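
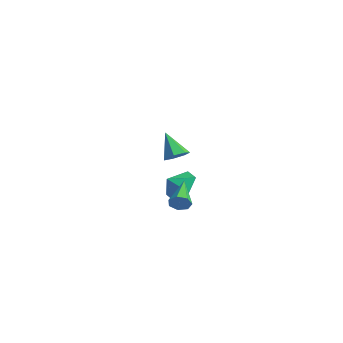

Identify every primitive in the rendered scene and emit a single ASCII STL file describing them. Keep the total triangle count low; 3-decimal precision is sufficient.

solid 
facet normal 0.155 0.754 -0.638
outer loop
vertex -2.503 0.71 -3.432
vertex -2.951 1.411 -2.712
vertex -1.87 1.212 -2.684
endloop
endfacet
facet normal 0.478 -0.861 0.174
outer loop
vertex -2.503 0.71 -3.432
vertex -1.87 1.212 -2.684
vertex -3.109 0.649 -2.068
endloop
endfacet
facet normal 0.155 0.755 -0.638
outer loop
vertex -1.87 1.212 -2.684
vertex -2.951 1.411 -2.712
vertex -2.319 1.912 -1.965
endloop
endfacet
facet normal 0.548 -0.402 0.734
outer loop
vertex -1.87 1.212 -2.684
vertex -2.319 1.912 -1.965
vertex -3.109 0.649 -2.068
endloop
endfacet
facet normal 0.156 0.755 -0.638
outer loop
vertex -2.319 1.912 -1.965
vertex -2.951 1.411 -2.712
vertex -3.4 2.112 -1.992
endloop
endfacet
facet normal -0.036 -0.059 0.998
outer loop
vertex -2.319 1.912 -1.965
vertex -3.4 2.112 -1.992
vertex -3.109 0.649 -2.068
endloop
endfacet
facet normal 0.155 0.754 -0.638
outer loop
vertex -3.4 2.112 -1.992
vertex -2.951 1.411 -2.712
vertex -4.033 1.61 -2.74
endloop
endfacet
facet normal -0.691 -0.174 0.702
outer loop
vertex -3.4 2.112 -1.992
vertex -4.033 1.61 -2.74
vertex -3.109 0.649 -2.068
endloop
endfacet
facet normal 0.155 0.755 -0.638
outer loop
vertex -4.033 1.61 -2.74
vertex -2.951 1.411 -2.712
vertex -3.584 0.91 -3.459
endloop
endfacet
facet normal -0.761 -0.633 0.141
outer loop
vertex -4.033 1.61 -2.74
vertex -3.584 0.91 -3.459
vertex -3.109 0.649 -2.068
endloop
endfacet
facet normal 0.156 0.754 -0.638
outer loop
vertex -3.584 0.91 -3.459
vertex -2.951 1.411 -2.712
vertex -2.503 0.71 -3.432
endloop
endfacet
facet normal -0.178 -0.976 -0.123
outer loop
vertex -3.584 0.91 -3.459
vertex -2.503 0.71 -3.432
vertex -3.109 0.649 -2.068
endloop
endfacet
facet normal 0.730 -0.587 -0.349
outer loop
vertex 2.246 -1.5 -0.727
vertex 1.883 -1.692 -1.164
vertex 2.258 -1.224 -1.167
endloop
endfacet
facet normal 0.466 0.744 0.479
outer loop
vertex 2.246 -1.5 -0.727
vertex 2.258 -1.224 -1.167
vertex 0.437 -0.528 -0.476
endloop
endfacet
facet normal 0.731 -0.588 -0.348
outer loop
vertex 2.258 -1.224 -1.167
vertex 1.883 -1.692 -1.164
vertex 1.988 -1.3 -1.606
endloop
endfacet
facet normal 0.237 0.922 -0.305
outer loop
vertex 2.258 -1.224 -1.167
vertex 1.988 -1.3 -1.606
vertex 0.437 -0.528 -0.476
endloop
endfacet
facet normal 0.730 -0.588 -0.348
outer loop
vertex 1.988 -1.3 -1.606
vertex 1.883 -1.692 -1.164
vertex 1.639 -1.671 -1.712
endloop
endfacet
facet normal -0.316 0.523 -0.791
outer loop
vertex 1.988 -1.3 -1.606
vertex 1.639 -1.671 -1.712
vertex 0.437 -0.528 -0.476
endloop
endfacet
facet normal 0.731 -0.587 -0.348
outer loop
vertex 1.639 -1.671 -1.712
vertex 1.883 -1.692 -1.164
vertex 1.474 -2.058 -1.406
endloop
endfacet
facet normal -0.776 -0.153 -0.612
outer loop
vertex 1.639 -1.671 -1.712
vertex 1.474 -2.058 -1.406
vertex 0.437 -0.528 -0.476
endloop
endfacet
facet normal 0.731 -0.588 -0.346
outer loop
vertex 1.474 -2.058 -1.406
vertex 1.883 -1.692 -1.164
vertex 1.616 -2.169 -0.918
endloop
endfacet
facet normal -0.796 -0.598 0.096
outer loop
vertex 1.474 -2.058 -1.406
vertex 1.616 -2.169 -0.918
vertex 0.437 -0.528 -0.476
endloop
endfacet
facet normal 0.730 -0.588 -0.348
outer loop
vertex 1.616 -2.169 -0.918
vertex 1.883 -1.692 -1.164
vertex 1.96 -1.921 -0.615
endloop
endfacet
facet normal -0.362 -0.476 0.801
outer loop
vertex 1.616 -2.169 -0.918
vertex 1.96 -1.921 -0.615
vertex 0.437 -0.528 -0.476
endloop
endfacet
facet normal 0.730 -0.588 -0.348
outer loop
vertex 1.96 -1.921 -0.615
vertex 1.883 -1.692 -1.164
vertex 2.246 -1.5 -0.727
endloop
endfacet
facet normal 0.201 0.122 0.972
outer loop
vertex 1.96 -1.921 -0.615
vertex 2.246 -1.5 -0.727
vertex 0.437 -0.528 -0.476
endloop
endfacet
facet normal 0.600 0.029 -0.800
outer loop
vertex 4.204 -2.859 3.436
vertex 3.686 -3.018 3.042
vertex 3.901 -2.41 3.225
endloop
endfacet
facet normal 0.343 0.579 0.740
outer loop
vertex 4.204 -2.859 3.436
vertex 3.901 -2.41 3.225
vertex 2.774 -3.062 4.258
endloop
endfacet
facet normal 0.599 0.029 -0.801
outer loop
vertex 3.901 -2.41 3.225
vertex 3.686 -3.018 3.042
vertex 3.436 -2.419 2.877
endloop
endfacet
facet normal -0.249 0.918 0.308
outer loop
vertex 3.901 -2.41 3.225
vertex 3.436 -2.419 2.877
vertex 2.774 -3.062 4.258
endloop
endfacet
facet normal 0.600 0.030 -0.800
outer loop
vertex 3.436 -2.419 2.877
vertex 3.686 -3.018 3.042
vertex 3.159 -2.878 2.652
endloop
endfacet
facet normal -0.819 0.559 -0.132
outer loop
vertex 3.436 -2.419 2.877
vertex 3.159 -2.878 2.652
vertex 2.774 -3.062 4.258
endloop
endfacet
facet normal 0.599 0.028 -0.800
outer loop
vertex 3.159 -2.878 2.652
vertex 3.686 -3.018 3.042
vertex 3.279 -3.443 2.722
endloop
endfacet
facet normal -0.940 -0.231 -0.252
outer loop
vertex 3.159 -2.878 2.652
vertex 3.279 -3.443 2.722
vertex 2.774 -3.062 4.258
endloop
endfacet
facet normal 0.599 0.029 -0.800
outer loop
vertex 3.279 -3.443 2.722
vertex 3.686 -3.018 3.042
vertex 3.705 -3.687 3.032
endloop
endfacet
facet normal -0.519 -0.854 0.041
outer loop
vertex 3.279 -3.443 2.722
vertex 3.705 -3.687 3.032
vertex 2.774 -3.062 4.258
endloop
endfacet
facet normal 0.599 0.029 -0.800
outer loop
vertex 3.705 -3.687 3.032
vertex 3.686 -3.018 3.042
vertex 4.117 -3.428 3.35
endloop
endfacet
facet normal 0.125 -0.842 0.524
outer loop
vertex 3.705 -3.687 3.032
vertex 4.117 -3.428 3.35
vertex 2.774 -3.062 4.258
endloop
endfacet
facet normal 0.599 0.029 -0.800
outer loop
vertex 4.117 -3.428 3.35
vertex 3.686 -3.018 3.042
vertex 4.204 -2.859 3.436
endloop
endfacet
facet normal 0.509 -0.204 0.836
outer loop
vertex 4.117 -3.428 3.35
vertex 4.204 -2.859 3.436
vertex 2.774 -3.062 4.258
endloop
endfacet

endsolid


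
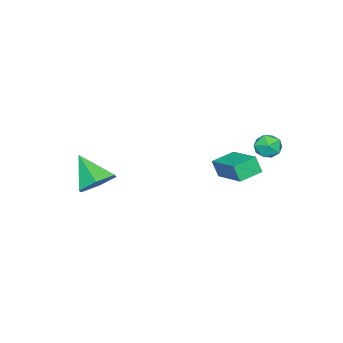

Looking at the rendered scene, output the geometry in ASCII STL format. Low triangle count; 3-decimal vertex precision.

solid 
facet normal -0.891 0.418 0.179
outer loop
vertex -3.888 1.589 -0.204
vertex -3.106 3.011 0.365
vertex -3.896 1.901 -0.973
endloop
endfacet
facet normal -0.455 -0.827 -0.331
outer loop
vertex -2.934 1.449 -1.165
vertex -3.888 1.589 -0.204
vertex -3.896 1.901 -0.973
endloop
endfacet
facet normal -0.891 0.418 0.179
outer loop
vertex -3.896 1.901 -0.973
vertex -3.106 3.011 0.365
vertex -3.114 3.323 -0.404
endloop
endfacet
facet normal -0.009 0.376 -0.927
outer loop
vertex -3.114 3.323 -0.404
vertex -2.934 1.449 -1.165
vertex -3.896 1.901 -0.973
endloop
endfacet
facet normal 0.009 -0.376 0.927
outer loop
vertex -3.888 1.589 -0.204
vertex -2.144 2.559 0.173
vertex -3.106 3.011 0.365
endloop
endfacet
facet normal -0.455 -0.827 -0.331
outer loop
vertex -2.926 1.137 -0.396
vertex -3.888 1.589 -0.204
vertex -2.934 1.449 -1.165
endloop
endfacet
facet normal 0.009 -0.376 0.927
outer loop
vertex -2.926 1.137 -0.396
vertex -2.144 2.559 0.173
vertex -3.888 1.589 -0.204
endloop
endfacet
facet normal 0.455 0.827 0.331
outer loop
vertex -3.106 3.011 0.365
vertex -2.144 2.559 0.173
vertex -3.114 3.323 -0.404
endloop
endfacet
facet normal -0.009 0.376 -0.927
outer loop
vertex -2.152 2.871 -0.596
vertex -2.934 1.449 -1.165
vertex -3.114 3.323 -0.404
endloop
endfacet
facet normal 0.455 0.827 0.331
outer loop
vertex -3.114 3.323 -0.404
vertex -2.144 2.559 0.173
vertex -2.152 2.871 -0.596
endloop
endfacet
facet normal 0.891 -0.418 -0.179
outer loop
vertex -2.152 2.871 -0.596
vertex -2.926 1.137 -0.396
vertex -2.934 1.449 -1.165
endloop
endfacet
facet normal 0.891 -0.418 -0.179
outer loop
vertex -2.144 2.559 0.173
vertex -2.926 1.137 -0.396
vertex -2.152 2.871 -0.596
endloop
endfacet
facet normal -0.326 0.942 0.079
outer loop
vertex -3.406 3.906 0.695
vertex -4.032 3.692 0.663
vertex -3.731 3.747 1.251
endloop
endfacet
facet normal 0.297 0.858 0.419
outer loop
vertex -3.406 3.906 0.695
vertex -3.731 3.747 1.251
vertex -3.098 3.566 1.173
endloop
endfacet
facet normal 0.777 0.627 -0.055
outer loop
vertex -3.406 3.906 0.695
vertex -3.098 3.566 1.173
vertex -3.009 3.4 0.538
endloop
endfacet
facet normal 0.452 0.568 -0.688
outer loop
vertex -3.406 3.906 0.695
vertex -3.009 3.4 0.538
vertex -3.586 3.478 0.223
endloop
endfacet
facet normal -0.230 0.763 -0.604
outer loop
vertex -3.406 3.906 0.695
vertex -3.586 3.478 0.223
vertex -4.032 3.692 0.663
endloop
endfacet
facet normal 0.212 0.350 0.912
outer loop
vertex -3.098 3.566 1.173
vertex -3.731 3.747 1.251
vertex -3.534 3.142 1.437
endloop
endfacet
facet normal -0.796 0.485 0.362
outer loop
vertex -3.731 3.747 1.251
vertex -4.032 3.692 0.663
vertex -4.111 3.22 1.122
endloop
endfacet
facet normal -0.640 0.195 -0.743
outer loop
vertex -4.032 3.692 0.663
vertex -3.586 3.478 0.223
vertex -4.022 3.054 0.487
endloop
endfacet
facet normal 0.463 -0.119 -0.878
outer loop
vertex -3.586 3.478 0.223
vertex -3.009 3.4 0.538
vertex -3.389 2.873 0.409
endloop
endfacet
facet normal 0.989 -0.025 0.145
outer loop
vertex -3.009 3.4 0.538
vertex -3.098 3.566 1.173
vertex -3.088 2.928 0.997
endloop
endfacet
facet normal -0.452 -0.568 0.688
outer loop
vertex -3.714 2.714 0.965
vertex -3.534 3.142 1.437
vertex -4.111 3.22 1.122
endloop
endfacet
facet normal -0.777 -0.627 0.055
outer loop
vertex -3.714 2.714 0.965
vertex -4.111 3.22 1.122
vertex -4.022 3.054 0.487
endloop
endfacet
facet normal -0.297 -0.858 -0.419
outer loop
vertex -3.714 2.714 0.965
vertex -4.022 3.054 0.487
vertex -3.389 2.873 0.409
endloop
endfacet
facet normal 0.326 -0.942 -0.079
outer loop
vertex -3.714 2.714 0.965
vertex -3.389 2.873 0.409
vertex -3.088 2.928 0.997
endloop
endfacet
facet normal 0.230 -0.763 0.604
outer loop
vertex -3.714 2.714 0.965
vertex -3.088 2.928 0.997
vertex -3.534 3.142 1.437
endloop
endfacet
facet normal -0.463 0.119 0.878
outer loop
vertex -4.111 3.22 1.122
vertex -3.534 3.142 1.437
vertex -3.731 3.747 1.251
endloop
endfacet
facet normal -0.989 0.025 -0.145
outer loop
vertex -4.022 3.054 0.487
vertex -4.111 3.22 1.122
vertex -4.032 3.692 0.663
endloop
endfacet
facet normal -0.212 -0.350 -0.912
outer loop
vertex -3.389 2.873 0.409
vertex -4.022 3.054 0.487
vertex -3.586 3.478 0.223
endloop
endfacet
facet normal 0.796 -0.485 -0.362
outer loop
vertex -3.088 2.928 0.997
vertex -3.389 2.873 0.409
vertex -3.009 3.4 0.538
endloop
endfacet
facet normal 0.640 -0.195 0.743
outer loop
vertex -3.534 3.142 1.437
vertex -3.088 2.928 0.997
vertex -3.098 3.566 1.173
endloop
endfacet
facet normal 0.222 0.695 -0.684
outer loop
vertex 1.887 -1.201 0.243
vertex 1.256 -1.538 -0.304
vertex 1.043 -0.891 0.284
endloop
endfacet
facet normal 0.142 0.261 0.955
outer loop
vertex 1.887 -1.201 0.243
vertex 1.043 -0.891 0.284
vertex 0.904 -2.642 0.784
endloop
endfacet
facet normal 0.222 0.695 -0.684
outer loop
vertex 1.043 -0.891 0.284
vertex 1.256 -1.538 -0.304
vertex 0.412 -1.228 -0.263
endloop
endfacet
facet normal -0.707 0.246 0.664
outer loop
vertex 1.043 -0.891 0.284
vertex 0.412 -1.228 -0.263
vertex 0.904 -2.642 0.784
endloop
endfacet
facet normal 0.222 0.695 -0.684
outer loop
vertex 0.412 -1.228 -0.263
vertex 1.256 -1.538 -0.304
vertex 0.626 -1.875 -0.851
endloop
endfacet
facet normal -0.947 -0.322 0.010
outer loop
vertex 0.412 -1.228 -0.263
vertex 0.626 -1.875 -0.851
vertex 0.904 -2.642 0.784
endloop
endfacet
facet normal 0.222 0.695 -0.684
outer loop
vertex 0.626 -1.875 -0.851
vertex 1.256 -1.538 -0.304
vertex 1.47 -2.185 -0.892
endloop
endfacet
facet normal -0.338 -0.873 -0.352
outer loop
vertex 0.626 -1.875 -0.851
vertex 1.47 -2.185 -0.892
vertex 0.904 -2.642 0.784
endloop
endfacet
facet normal 0.222 0.695 -0.684
outer loop
vertex 1.47 -2.185 -0.892
vertex 1.256 -1.538 -0.304
vertex 2.1 -1.848 -0.345
endloop
endfacet
facet normal 0.511 -0.857 -0.061
outer loop
vertex 1.47 -2.185 -0.892
vertex 2.1 -1.848 -0.345
vertex 0.904 -2.642 0.784
endloop
endfacet
facet normal 0.222 0.695 -0.684
outer loop
vertex 2.1 -1.848 -0.345
vertex 1.256 -1.538 -0.304
vertex 1.887 -1.201 0.243
endloop
endfacet
facet normal 0.752 -0.291 0.592
outer loop
vertex 2.1 -1.848 -0.345
vertex 1.887 -1.201 0.243
vertex 0.904 -2.642 0.784
endloop
endfacet

endsolid


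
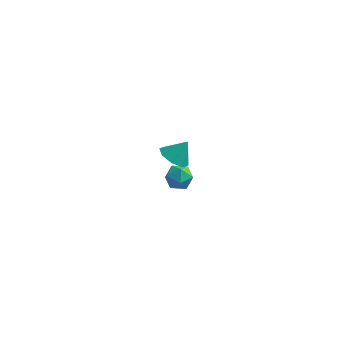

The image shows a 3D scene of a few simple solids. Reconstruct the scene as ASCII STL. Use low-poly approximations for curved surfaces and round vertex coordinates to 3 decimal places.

solid 
facet normal -0.819 0.574 -0.018
outer loop
vertex 2.212 4.612 -4.157
vertex 1.783 4.001 -4.135
vertex 1.998 4.328 -3.5
endloop
endfacet
facet normal -0.280 0.911 0.303
outer loop
vertex 2.212 4.612 -4.157
vertex 1.998 4.328 -3.5
vertex 2.698 4.573 -3.591
endloop
endfacet
facet normal 0.263 0.951 -0.161
outer loop
vertex 2.212 4.612 -4.157
vertex 2.698 4.573 -3.591
vertex 2.915 4.396 -4.283
endloop
endfacet
facet normal 0.058 0.638 -0.768
outer loop
vertex 2.212 4.612 -4.157
vertex 2.915 4.396 -4.283
vertex 2.35 4.043 -4.619
endloop
endfacet
facet normal -0.611 0.404 -0.681
outer loop
vertex 2.212 4.612 -4.157
vertex 2.35 4.043 -4.619
vertex 1.783 4.001 -4.135
endloop
endfacet
facet normal -0.068 0.512 0.856
outer loop
vertex 2.698 4.573 -3.591
vertex 1.998 4.328 -3.5
vertex 2.57 3.937 -3.221
endloop
endfacet
facet normal -0.941 -0.035 0.336
outer loop
vertex 1.998 4.328 -3.5
vertex 1.783 4.001 -4.135
vertex 2.005 3.584 -3.557
endloop
endfacet
facet normal -0.605 -0.306 -0.735
outer loop
vertex 1.783 4.001 -4.135
vertex 2.35 4.043 -4.619
vertex 2.222 3.407 -4.249
endloop
endfacet
facet normal 0.476 0.072 -0.876
outer loop
vertex 2.35 4.043 -4.619
vertex 2.915 4.396 -4.283
vertex 2.922 3.652 -4.34
endloop
endfacet
facet normal 0.809 0.578 0.106
outer loop
vertex 2.915 4.396 -4.283
vertex 2.698 4.573 -3.591
vertex 3.137 3.979 -3.705
endloop
endfacet
facet normal -0.058 -0.638 0.768
outer loop
vertex 2.708 3.368 -3.683
vertex 2.57 3.937 -3.221
vertex 2.005 3.584 -3.557
endloop
endfacet
facet normal -0.263 -0.951 0.161
outer loop
vertex 2.708 3.368 -3.683
vertex 2.005 3.584 -3.557
vertex 2.222 3.407 -4.249
endloop
endfacet
facet normal 0.280 -0.911 -0.303
outer loop
vertex 2.708 3.368 -3.683
vertex 2.222 3.407 -4.249
vertex 2.922 3.652 -4.34
endloop
endfacet
facet normal 0.819 -0.574 0.018
outer loop
vertex 2.708 3.368 -3.683
vertex 2.922 3.652 -4.34
vertex 3.137 3.979 -3.705
endloop
endfacet
facet normal 0.611 -0.404 0.681
outer loop
vertex 2.708 3.368 -3.683
vertex 3.137 3.979 -3.705
vertex 2.57 3.937 -3.221
endloop
endfacet
facet normal -0.476 -0.072 0.876
outer loop
vertex 2.005 3.584 -3.557
vertex 2.57 3.937 -3.221
vertex 1.998 4.328 -3.5
endloop
endfacet
facet normal -0.809 -0.578 -0.106
outer loop
vertex 2.222 3.407 -4.249
vertex 2.005 3.584 -3.557
vertex 1.783 4.001 -4.135
endloop
endfacet
facet normal 0.068 -0.512 -0.856
outer loop
vertex 2.922 3.652 -4.34
vertex 2.222 3.407 -4.249
vertex 2.35 4.043 -4.619
endloop
endfacet
facet normal 0.941 0.035 -0.336
outer loop
vertex 3.137 3.979 -3.705
vertex 2.922 3.652 -4.34
vertex 2.915 4.396 -4.283
endloop
endfacet
facet normal 0.605 0.306 0.735
outer loop
vertex 2.57 3.937 -3.221
vertex 3.137 3.979 -3.705
vertex 2.698 4.573 -3.591
endloop
endfacet
facet normal -0.466 -0.385 -0.796
outer loop
vertex 3.958 0.26 1.505
vertex 3.585 -0.213 1.952
vertex 3.461 0.479 1.69
endloop
endfacet
facet normal 0.407 0.914 0.011
outer loop
vertex 3.958 0.26 1.505
vertex 3.461 0.479 1.69
vertex 4.075 0.193 2.788
endloop
endfacet
facet normal -0.465 -0.385 -0.797
outer loop
vertex 3.461 0.479 1.69
vertex 3.585 -0.213 1.952
vertex 3.036 0.292 2.028
endloop
endfacet
facet normal -0.150 0.933 0.327
outer loop
vertex 3.461 0.479 1.69
vertex 3.036 0.292 2.028
vertex 4.075 0.193 2.788
endloop
endfacet
facet normal -0.466 -0.387 -0.796
outer loop
vertex 3.036 0.292 2.028
vertex 3.585 -0.213 1.952
vertex 2.934 -0.19 2.322
endloop
endfacet
facet normal -0.467 0.530 0.708
outer loop
vertex 3.036 0.292 2.028
vertex 2.934 -0.19 2.322
vertex 4.075 0.193 2.788
endloop
endfacet
facet normal -0.466 -0.386 -0.796
outer loop
vertex 2.934 -0.19 2.322
vertex 3.585 -0.213 1.952
vertex 3.213 -0.685 2.399
endloop
endfacet
facet normal -0.361 -0.058 0.931
outer loop
vertex 2.934 -0.19 2.322
vertex 3.213 -0.685 2.399
vertex 4.075 0.193 2.788
endloop
endfacet
facet normal -0.466 -0.386 -0.796
outer loop
vertex 3.213 -0.685 2.399
vertex 3.585 -0.213 1.952
vertex 3.71 -0.904 2.214
endloop
endfacet
facet normal 0.107 -0.489 0.866
outer loop
vertex 3.213 -0.685 2.399
vertex 3.71 -0.904 2.214
vertex 4.075 0.193 2.788
endloop
endfacet
facet normal -0.465 -0.386 -0.797
outer loop
vertex 3.71 -0.904 2.214
vertex 3.585 -0.213 1.952
vertex 4.135 -0.718 1.876
endloop
endfacet
facet normal 0.661 -0.509 0.552
outer loop
vertex 3.71 -0.904 2.214
vertex 4.135 -0.718 1.876
vertex 4.075 0.193 2.788
endloop
endfacet
facet normal -0.465 -0.387 -0.796
outer loop
vertex 4.135 -0.718 1.876
vertex 3.585 -0.213 1.952
vertex 4.237 -0.236 1.582
endloop
endfacet
facet normal 0.980 -0.104 0.169
outer loop
vertex 4.135 -0.718 1.876
vertex 4.237 -0.236 1.582
vertex 4.075 0.193 2.788
endloop
endfacet
facet normal -0.466 -0.386 -0.797
outer loop
vertex 4.237 -0.236 1.582
vertex 3.585 -0.213 1.952
vertex 3.958 0.26 1.505
endloop
endfacet
facet normal 0.874 0.483 -0.054
outer loop
vertex 4.237 -0.236 1.582
vertex 3.958 0.26 1.505
vertex 4.075 0.193 2.788
endloop
endfacet

endsolid


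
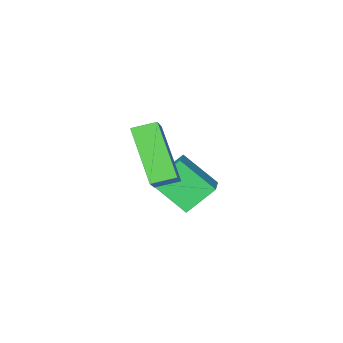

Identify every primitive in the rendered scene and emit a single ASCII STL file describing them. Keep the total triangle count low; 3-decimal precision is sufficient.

solid 
facet normal -0.721 0.223 0.656
outer loop
vertex -1.026 0.038 -0.84
vertex 0.258 1.556 0.054
vertex -1.6 1.109 -1.834
endloop
endfacet
facet normal -0.589 -0.696 -0.410
outer loop
vertex -0.678 0.824 -2.674
vertex -1.026 0.038 -0.84
vertex -1.6 1.109 -1.834
endloop
endfacet
facet normal -0.721 0.223 0.656
outer loop
vertex -1.6 1.109 -1.834
vertex 0.258 1.556 0.054
vertex -0.316 2.627 -0.94
endloop
endfacet
facet normal -0.366 0.682 -0.633
outer loop
vertex -0.316 2.627 -0.94
vertex -0.678 0.824 -2.674
vertex -1.6 1.109 -1.834
endloop
endfacet
facet normal 0.366 -0.682 0.633
outer loop
vertex -1.026 0.038 -0.84
vertex 1.18 1.271 -0.786
vertex 0.258 1.556 0.054
endloop
endfacet
facet normal -0.589 -0.696 -0.410
outer loop
vertex -0.104 -0.247 -1.68
vertex -1.026 0.038 -0.84
vertex -0.678 0.824 -2.674
endloop
endfacet
facet normal 0.366 -0.682 0.633
outer loop
vertex -0.104 -0.247 -1.68
vertex 1.18 1.271 -0.786
vertex -1.026 0.038 -0.84
endloop
endfacet
facet normal 0.589 0.696 0.410
outer loop
vertex 0.258 1.556 0.054
vertex 1.18 1.271 -0.786
vertex -0.316 2.627 -0.94
endloop
endfacet
facet normal -0.366 0.682 -0.633
outer loop
vertex 0.606 2.342 -1.78
vertex -0.678 0.824 -2.674
vertex -0.316 2.627 -0.94
endloop
endfacet
facet normal 0.589 0.696 0.410
outer loop
vertex -0.316 2.627 -0.94
vertex 1.18 1.271 -0.786
vertex 0.606 2.342 -1.78
endloop
endfacet
facet normal 0.721 -0.223 -0.656
outer loop
vertex 0.606 2.342 -1.78
vertex -0.104 -0.247 -1.68
vertex -0.678 0.824 -2.674
endloop
endfacet
facet normal 0.721 -0.223 -0.656
outer loop
vertex 1.18 1.271 -0.786
vertex -0.104 -0.247 -1.68
vertex 0.606 2.342 -1.78
endloop
endfacet
facet normal -0.822 0.500 0.273
outer loop
vertex 1.565 2.171 2.478
vertex 1.882 3.576 0.856
vertex 0.887 1.464 1.733
endloop
endfacet
facet normal -0.146 -0.648 0.748
outer loop
vertex 1.578 1.044 1.504
vertex 1.565 2.171 2.478
vertex 0.887 1.464 1.733
endloop
endfacet
facet normal -0.822 0.500 0.273
outer loop
vertex 0.887 1.464 1.733
vertex 1.882 3.576 0.856
vertex 1.205 2.87 0.111
endloop
endfacet
facet normal -0.550 -0.575 -0.606
outer loop
vertex 1.205 2.87 0.111
vertex 1.578 1.044 1.504
vertex 0.887 1.464 1.733
endloop
endfacet
facet normal 0.550 0.575 0.606
outer loop
vertex 1.565 2.171 2.478
vertex 2.573 3.156 0.627
vertex 1.882 3.576 0.856
endloop
endfacet
facet normal -0.147 -0.648 0.748
outer loop
vertex 2.255 1.75 2.249
vertex 1.565 2.171 2.478
vertex 1.578 1.044 1.504
endloop
endfacet
facet normal 0.551 0.574 0.606
outer loop
vertex 2.255 1.75 2.249
vertex 2.573 3.156 0.627
vertex 1.565 2.171 2.478
endloop
endfacet
facet normal 0.146 0.648 -0.747
outer loop
vertex 1.882 3.576 0.856
vertex 2.573 3.156 0.627
vertex 1.205 2.87 0.111
endloop
endfacet
facet normal -0.551 -0.574 -0.605
outer loop
vertex 1.895 2.449 -0.118
vertex 1.578 1.044 1.504
vertex 1.205 2.87 0.111
endloop
endfacet
facet normal 0.147 0.647 -0.748
outer loop
vertex 1.205 2.87 0.111
vertex 2.573 3.156 0.627
vertex 1.895 2.449 -0.118
endloop
endfacet
facet normal 0.822 -0.500 -0.273
outer loop
vertex 1.895 2.449 -0.118
vertex 2.255 1.75 2.249
vertex 1.578 1.044 1.504
endloop
endfacet
facet normal 0.822 -0.501 -0.273
outer loop
vertex 2.573 3.156 0.627
vertex 2.255 1.75 2.249
vertex 1.895 2.449 -0.118
endloop
endfacet

endsolid


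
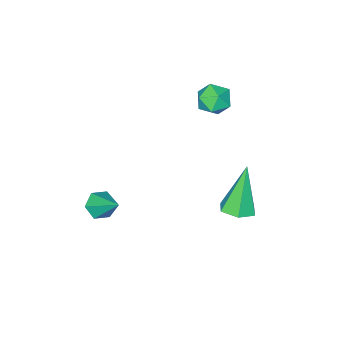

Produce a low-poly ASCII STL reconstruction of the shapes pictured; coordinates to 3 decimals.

solid 
facet normal 0.406 -0.031 0.913
outer loop
vertex -3.066 -2.739 2.616
vertex -3.275 -3.364 2.688
vertex -2.679 -3.242 2.427
endloop
endfacet
facet normal 0.771 0.411 0.486
outer loop
vertex -3.066 -2.739 2.616
vertex -2.679 -3.242 2.427
vertex -2.728 -2.701 2.048
endloop
endfacet
facet normal 0.321 0.913 0.252
outer loop
vertex -3.066 -2.739 2.616
vertex -2.728 -2.701 2.048
vertex -3.354 -2.488 2.075
endloop
endfacet
facet normal -0.322 0.782 0.534
outer loop
vertex -3.066 -2.739 2.616
vertex -3.354 -2.488 2.075
vertex -3.693 -2.898 2.471
endloop
endfacet
facet normal -0.268 0.198 0.943
outer loop
vertex -3.066 -2.739 2.616
vertex -3.693 -2.898 2.471
vertex -3.275 -3.364 2.688
endloop
endfacet
facet normal 0.996 0.037 -0.076
outer loop
vertex -2.728 -2.701 2.048
vertex -2.679 -3.242 2.427
vertex -2.727 -3.302 1.769
endloop
endfacet
facet normal 0.407 -0.677 0.613
outer loop
vertex -2.679 -3.242 2.427
vertex -3.275 -3.364 2.688
vertex -3.066 -3.712 2.165
endloop
endfacet
facet normal -0.685 -0.308 0.660
outer loop
vertex -3.275 -3.364 2.688
vertex -3.693 -2.898 2.471
vertex -3.692 -3.499 2.192
endloop
endfacet
facet normal -0.772 0.636 -0.002
outer loop
vertex -3.693 -2.898 2.471
vertex -3.354 -2.488 2.075
vertex -3.741 -2.958 1.813
endloop
endfacet
facet normal 0.269 0.848 -0.457
outer loop
vertex -3.354 -2.488 2.075
vertex -2.728 -2.701 2.048
vertex -3.145 -2.836 1.552
endloop
endfacet
facet normal 0.322 -0.782 -0.534
outer loop
vertex -3.354 -3.461 1.624
vertex -2.727 -3.302 1.769
vertex -3.066 -3.712 2.165
endloop
endfacet
facet normal -0.321 -0.913 -0.252
outer loop
vertex -3.354 -3.461 1.624
vertex -3.066 -3.712 2.165
vertex -3.692 -3.499 2.192
endloop
endfacet
facet normal -0.771 -0.411 -0.486
outer loop
vertex -3.354 -3.461 1.624
vertex -3.692 -3.499 2.192
vertex -3.741 -2.958 1.813
endloop
endfacet
facet normal -0.406 0.031 -0.913
outer loop
vertex -3.354 -3.461 1.624
vertex -3.741 -2.958 1.813
vertex -3.145 -2.836 1.552
endloop
endfacet
facet normal 0.268 -0.198 -0.943
outer loop
vertex -3.354 -3.461 1.624
vertex -3.145 -2.836 1.552
vertex -2.727 -3.302 1.769
endloop
endfacet
facet normal 0.772 -0.636 0.002
outer loop
vertex -3.066 -3.712 2.165
vertex -2.727 -3.302 1.769
vertex -2.679 -3.242 2.427
endloop
endfacet
facet normal -0.269 -0.848 0.457
outer loop
vertex -3.692 -3.499 2.192
vertex -3.066 -3.712 2.165
vertex -3.275 -3.364 2.688
endloop
endfacet
facet normal -0.996 -0.037 0.076
outer loop
vertex -3.741 -2.958 1.813
vertex -3.692 -3.499 2.192
vertex -3.693 -2.898 2.471
endloop
endfacet
facet normal -0.407 0.677 -0.613
outer loop
vertex -3.145 -2.836 1.552
vertex -3.741 -2.958 1.813
vertex -3.354 -2.488 2.075
endloop
endfacet
facet normal 0.685 0.308 -0.660
outer loop
vertex -2.727 -3.302 1.769
vertex -3.145 -2.836 1.552
vertex -2.728 -2.701 2.048
endloop
endfacet
facet normal 0.339 0.138 -0.931
outer loop
vertex -2.265 -1.697 -2.277
vertex -2.863 -1.531 -2.47
vertex -2.453 -1.075 -2.253
endloop
endfacet
facet normal 0.760 0.206 0.617
outer loop
vertex -2.265 -1.697 -2.277
vertex -2.453 -1.075 -2.253
vertex -3.497 -1.789 -0.73
endloop
endfacet
facet normal 0.339 0.138 -0.931
outer loop
vertex -2.453 -1.075 -2.253
vertex -2.863 -1.531 -2.47
vertex -3.051 -0.909 -2.446
endloop
endfacet
facet normal 0.091 0.876 0.473
outer loop
vertex -2.453 -1.075 -2.253
vertex -3.051 -0.909 -2.446
vertex -3.497 -1.789 -0.73
endloop
endfacet
facet normal 0.339 0.138 -0.931
outer loop
vertex -3.051 -0.909 -2.446
vertex -2.863 -1.531 -2.47
vertex -3.461 -1.365 -2.663
endloop
endfacet
facet normal -0.766 0.630 0.124
outer loop
vertex -3.051 -0.909 -2.446
vertex -3.461 -1.365 -2.663
vertex -3.497 -1.789 -0.73
endloop
endfacet
facet normal 0.339 0.139 -0.930
outer loop
vertex -3.461 -1.365 -2.663
vertex -2.863 -1.531 -2.47
vertex -3.272 -1.986 -2.687
endloop
endfacet
facet normal -0.954 -0.287 -0.081
outer loop
vertex -3.461 -1.365 -2.663
vertex -3.272 -1.986 -2.687
vertex -3.497 -1.789 -0.73
endloop
endfacet
facet normal 0.339 0.139 -0.930
outer loop
vertex -3.272 -1.986 -2.687
vertex -2.863 -1.531 -2.47
vertex -2.675 -2.152 -2.494
endloop
endfacet
facet normal -0.286 -0.956 0.063
outer loop
vertex -3.272 -1.986 -2.687
vertex -2.675 -2.152 -2.494
vertex -3.497 -1.789 -0.73
endloop
endfacet
facet normal 0.339 0.139 -0.931
outer loop
vertex -2.675 -2.152 -2.494
vertex -2.863 -1.531 -2.47
vertex -2.265 -1.697 -2.277
endloop
endfacet
facet normal 0.570 -0.711 0.412
outer loop
vertex -2.675 -2.152 -2.494
vertex -2.265 -1.697 -2.277
vertex -3.497 -1.789 -0.73
endloop
endfacet
facet normal -0.068 -0.750 -0.658
outer loop
vertex 1.156 -4.483 -1.774
vertex 0.643 -4.311 -1.917
vertex 1.09 -4.113 -2.189
endloop
endfacet
facet normal 0.958 0.273 0.091
outer loop
vertex 1.156 -4.483 -1.774
vertex 1.09 -4.113 -2.189
vertex 0.737 -3.269 -1.003
endloop
endfacet
facet normal -0.067 -0.751 -0.657
outer loop
vertex 1.09 -4.113 -2.189
vertex 0.643 -4.311 -1.917
vertex 0.577 -3.942 -2.332
endloop
endfacet
facet normal 0.393 0.800 -0.453
outer loop
vertex 1.09 -4.113 -2.189
vertex 0.577 -3.942 -2.332
vertex 0.737 -3.269 -1.003
endloop
endfacet
facet normal -0.067 -0.751 -0.657
outer loop
vertex 0.577 -3.942 -2.332
vertex 0.643 -4.311 -1.917
vertex 0.129 -4.14 -2.06
endloop
endfacet
facet normal -0.541 0.775 -0.327
outer loop
vertex 0.577 -3.942 -2.332
vertex 0.129 -4.14 -2.06
vertex 0.737 -3.269 -1.003
endloop
endfacet
facet normal -0.066 -0.750 -0.658
outer loop
vertex 0.129 -4.14 -2.06
vertex 0.643 -4.311 -1.917
vertex 0.195 -4.51 -1.645
endloop
endfacet
facet normal -0.913 0.221 0.343
outer loop
vertex 0.129 -4.14 -2.06
vertex 0.195 -4.51 -1.645
vertex 0.737 -3.269 -1.003
endloop
endfacet
facet normal -0.066 -0.750 -0.658
outer loop
vertex 0.195 -4.51 -1.645
vertex 0.643 -4.311 -1.917
vertex 0.709 -4.681 -1.502
endloop
endfacet
facet normal -0.348 -0.306 0.886
outer loop
vertex 0.195 -4.51 -1.645
vertex 0.709 -4.681 -1.502
vertex 0.737 -3.269 -1.003
endloop
endfacet
facet normal -0.068 -0.750 -0.658
outer loop
vertex 0.709 -4.681 -1.502
vertex 0.643 -4.311 -1.917
vertex 1.156 -4.483 -1.774
endloop
endfacet
facet normal 0.587 -0.280 0.760
outer loop
vertex 0.709 -4.681 -1.502
vertex 1.156 -4.483 -1.774
vertex 0.737 -3.269 -1.003
endloop
endfacet

endsolid


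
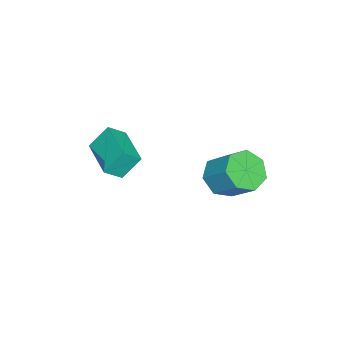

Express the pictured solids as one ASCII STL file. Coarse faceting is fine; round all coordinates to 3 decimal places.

solid 
facet normal -0.387 0.490 0.782
outer loop
vertex -2.284 -2.337 4.58
vertex -1.023 -1.158 4.465
vertex -2.781 -1.858 4.034
endloop
endfacet
facet normal -0.729 -0.681 0.067
outer loop
vertex -2.337 -2.422 3.135
vertex -2.284 -2.337 4.58
vertex -2.781 -1.858 4.034
endloop
endfacet
facet normal -0.387 0.490 0.781
outer loop
vertex -2.781 -1.858 4.034
vertex -1.023 -1.158 4.465
vertex -1.52 -0.68 3.919
endloop
endfacet
facet normal -0.565 0.544 -0.620
outer loop
vertex -1.52 -0.68 3.919
vertex -2.337 -2.422 3.135
vertex -2.781 -1.858 4.034
endloop
endfacet
facet normal 0.565 -0.544 0.620
outer loop
vertex -2.284 -2.337 4.58
vertex -0.579 -1.722 3.566
vertex -1.023 -1.158 4.465
endloop
endfacet
facet normal -0.729 -0.681 0.067
outer loop
vertex -1.84 -2.9 3.681
vertex -2.284 -2.337 4.58
vertex -2.337 -2.422 3.135
endloop
endfacet
facet normal 0.565 -0.544 0.620
outer loop
vertex -1.84 -2.9 3.681
vertex -0.579 -1.722 3.566
vertex -2.284 -2.337 4.58
endloop
endfacet
facet normal 0.729 0.681 -0.067
outer loop
vertex -1.023 -1.158 4.465
vertex -0.579 -1.722 3.566
vertex -1.52 -0.68 3.919
endloop
endfacet
facet normal -0.565 0.544 -0.620
outer loop
vertex -1.076 -1.243 3.02
vertex -2.337 -2.422 3.135
vertex -1.52 -0.68 3.919
endloop
endfacet
facet normal 0.729 0.681 -0.066
outer loop
vertex -1.52 -0.68 3.919
vertex -0.579 -1.722 3.566
vertex -1.076 -1.243 3.02
endloop
endfacet
facet normal 0.387 -0.490 -0.781
outer loop
vertex -1.076 -1.243 3.02
vertex -1.84 -2.9 3.681
vertex -2.337 -2.422 3.135
endloop
endfacet
facet normal 0.386 -0.490 -0.781
outer loop
vertex -0.579 -1.722 3.566
vertex -1.84 -2.9 3.681
vertex -1.076 -1.243 3.02
endloop
endfacet
facet normal -0.260 -0.688 -0.678
outer loop
vertex -3.169 1.438 1.332
vertex -4.037 1.467 1.635
vertex -3.643 1.971 0.973
endloop
endfacet
facet normal 0.762 0.286 -0.581
outer loop
vertex -3.169 1.438 1.332
vertex -3.643 1.971 0.973
vertex -2.774 2.483 2.363
endloop
endfacet
facet normal 0.762 0.286 -0.581
outer loop
vertex -2.774 2.483 2.363
vertex -3.643 1.971 0.973
vertex -3.248 3.016 2.004
endloop
endfacet
facet normal 0.259 0.688 0.678
outer loop
vertex -2.774 2.483 2.363
vertex -3.248 3.016 2.004
vertex -3.643 2.513 2.665
endloop
endfacet
facet normal -0.259 -0.688 -0.678
outer loop
vertex -3.643 1.971 0.973
vertex -4.037 1.467 1.635
vertex -4.414 2.124 1.112
endloop
endfacet
facet normal 0.010 0.700 -0.714
outer loop
vertex -3.643 1.971 0.973
vertex -4.414 2.124 1.112
vertex -3.248 3.016 2.004
endloop
endfacet
facet normal 0.011 0.700 -0.714
outer loop
vertex -3.248 3.016 2.004
vertex -4.414 2.124 1.112
vertex -4.019 3.17 2.143
endloop
endfacet
facet normal 0.260 0.687 0.678
outer loop
vertex -3.248 3.016 2.004
vertex -4.019 3.17 2.143
vertex -3.643 2.513 2.665
endloop
endfacet
facet normal -0.260 -0.688 -0.677
outer loop
vertex -4.414 2.124 1.112
vertex -4.037 1.467 1.635
vertex -4.901 1.783 1.645
endloop
endfacet
facet normal -0.749 0.587 -0.309
outer loop
vertex -4.414 2.124 1.112
vertex -4.901 1.783 1.645
vertex -4.019 3.17 2.143
endloop
endfacet
facet normal -0.748 0.587 -0.310
outer loop
vertex -4.019 3.17 2.143
vertex -4.901 1.783 1.645
vertex -4.507 2.829 2.675
endloop
endfacet
facet normal 0.259 0.687 0.678
outer loop
vertex -4.019 3.17 2.143
vertex -4.507 2.829 2.675
vertex -3.643 2.513 2.665
endloop
endfacet
facet normal -0.259 -0.688 -0.678
outer loop
vertex -4.901 1.783 1.645
vertex -4.037 1.467 1.635
vertex -4.738 1.204 2.17
endloop
endfacet
facet normal -0.944 0.032 0.328
outer loop
vertex -4.901 1.783 1.645
vertex -4.738 1.204 2.17
vertex -4.507 2.829 2.675
endloop
endfacet
facet normal -0.944 0.032 0.328
outer loop
vertex -4.507 2.829 2.675
vertex -4.738 1.204 2.17
vertex -4.344 2.25 3.2
endloop
endfacet
facet normal 0.259 0.688 0.678
outer loop
vertex -4.507 2.829 2.675
vertex -4.344 2.25 3.2
vertex -3.643 2.513 2.665
endloop
endfacet
facet normal -0.259 -0.688 -0.678
outer loop
vertex -4.738 1.204 2.17
vertex -4.037 1.467 1.635
vertex -4.047 0.823 2.292
endloop
endfacet
facet normal -0.429 -0.547 0.719
outer loop
vertex -4.738 1.204 2.17
vertex -4.047 0.823 2.292
vertex -4.344 2.25 3.2
endloop
endfacet
facet normal -0.429 -0.547 0.719
outer loop
vertex -4.344 2.25 3.2
vertex -4.047 0.823 2.292
vertex -3.653 1.869 3.322
endloop
endfacet
facet normal 0.259 0.688 0.678
outer loop
vertex -4.344 2.25 3.2
vertex -3.653 1.869 3.322
vertex -3.643 2.513 2.665
endloop
endfacet
facet normal -0.260 -0.688 -0.678
outer loop
vertex -4.047 0.823 2.292
vertex -4.037 1.467 1.635
vertex -3.349 0.927 1.919
endloop
endfacet
facet normal 0.410 -0.714 0.568
outer loop
vertex -4.047 0.823 2.292
vertex -3.349 0.927 1.919
vertex -3.653 1.869 3.322
endloop
endfacet
facet normal 0.409 -0.714 0.568
outer loop
vertex -3.653 1.869 3.322
vertex -3.349 0.927 1.919
vertex -2.954 1.973 2.95
endloop
endfacet
facet normal 0.259 0.688 0.678
outer loop
vertex -3.653 1.869 3.322
vertex -2.954 1.973 2.95
vertex -3.643 2.513 2.665
endloop
endfacet
facet normal -0.260 -0.688 -0.678
outer loop
vertex -3.349 0.927 1.919
vertex -4.037 1.467 1.635
vertex -3.169 1.438 1.332
endloop
endfacet
facet normal 0.939 -0.344 -0.011
outer loop
vertex -3.349 0.927 1.919
vertex -3.169 1.438 1.332
vertex -2.954 1.973 2.95
endloop
endfacet
facet normal 0.939 -0.344 -0.011
outer loop
vertex -2.954 1.973 2.95
vertex -3.169 1.438 1.332
vertex -2.774 2.483 2.363
endloop
endfacet
facet normal 0.259 0.688 0.678
outer loop
vertex -2.954 1.973 2.95
vertex -2.774 2.483 2.363
vertex -3.643 2.513 2.665
endloop
endfacet

endsolid


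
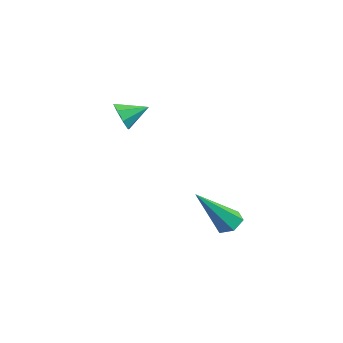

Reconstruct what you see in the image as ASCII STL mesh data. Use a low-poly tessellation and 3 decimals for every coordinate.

solid 
facet normal -0.128 0.645 -0.754
outer loop
vertex 0.061 1.004 -3.482
vertex -0.477 1.09 -3.317
vertex -0.06 1.417 -3.108
endloop
endfacet
facet normal 0.973 0.093 0.212
outer loop
vertex 0.061 1.004 -3.482
vertex -0.06 1.417 -3.108
vertex -0.203 -0.29 -1.703
endloop
endfacet
facet normal -0.128 0.645 -0.754
outer loop
vertex -0.06 1.417 -3.108
vertex -0.477 1.09 -3.317
vertex -0.599 1.503 -2.943
endloop
endfacet
facet normal 0.321 0.586 0.744
outer loop
vertex -0.06 1.417 -3.108
vertex -0.599 1.503 -2.943
vertex -0.203 -0.29 -1.703
endloop
endfacet
facet normal -0.131 0.644 -0.754
outer loop
vertex -0.599 1.503 -2.943
vertex -0.477 1.09 -3.317
vertex -1.016 1.175 -3.151
endloop
endfacet
facet normal -0.623 0.347 0.701
outer loop
vertex -0.599 1.503 -2.943
vertex -1.016 1.175 -3.151
vertex -0.203 -0.29 -1.703
endloop
endfacet
facet normal -0.131 0.644 -0.754
outer loop
vertex -1.016 1.175 -3.151
vertex -0.477 1.09 -3.317
vertex -0.895 0.762 -3.525
endloop
endfacet
facet normal -0.915 -0.383 0.127
outer loop
vertex -1.016 1.175 -3.151
vertex -0.895 0.762 -3.525
vertex -0.203 -0.29 -1.703
endloop
endfacet
facet normal -0.129 0.643 -0.754
outer loop
vertex -0.895 0.762 -3.525
vertex -0.477 1.09 -3.317
vertex -0.356 0.677 -3.69
endloop
endfacet
facet normal -0.262 -0.875 -0.406
outer loop
vertex -0.895 0.762 -3.525
vertex -0.356 0.677 -3.69
vertex -0.203 -0.29 -1.703
endloop
endfacet
facet normal -0.128 0.644 -0.754
outer loop
vertex -0.356 0.677 -3.69
vertex -0.477 1.09 -3.317
vertex 0.061 1.004 -3.482
endloop
endfacet
facet normal 0.680 -0.637 -0.362
outer loop
vertex -0.356 0.677 -3.69
vertex 0.061 1.004 -3.482
vertex -0.203 -0.29 -1.703
endloop
endfacet
facet normal -0.294 -0.867 -0.401
outer loop
vertex -2.094 -1.87 0.901
vertex -2.579 -1.898 1.317
vertex -2.499 -1.654 0.731
endloop
endfacet
facet normal 0.561 0.636 -0.529
outer loop
vertex -2.094 -1.87 0.901
vertex -2.499 -1.654 0.731
vertex -2.281 -1.022 1.723
endloop
endfacet
facet normal -0.295 -0.867 -0.401
outer loop
vertex -2.499 -1.654 0.731
vertex -2.579 -1.898 1.317
vertex -2.951 -1.581 0.905
endloop
endfacet
facet normal -0.065 0.848 -0.526
outer loop
vertex -2.499 -1.654 0.731
vertex -2.951 -1.581 0.905
vertex -2.281 -1.022 1.723
endloop
endfacet
facet normal -0.294 -0.867 -0.402
outer loop
vertex -2.951 -1.581 0.905
vertex -2.579 -1.898 1.317
vertex -3.185 -1.694 1.32
endloop
endfacet
facet normal -0.566 0.819 -0.096
outer loop
vertex -2.951 -1.581 0.905
vertex -3.185 -1.694 1.32
vertex -2.281 -1.022 1.723
endloop
endfacet
facet normal -0.294 -0.868 -0.400
outer loop
vertex -3.185 -1.694 1.32
vertex -2.579 -1.898 1.317
vertex -3.064 -1.926 1.734
endloop
endfacet
facet normal -0.648 0.568 0.508
outer loop
vertex -3.185 -1.694 1.32
vertex -3.064 -1.926 1.734
vertex -2.281 -1.022 1.723
endloop
endfacet
facet normal -0.294 -0.868 -0.400
outer loop
vertex -3.064 -1.926 1.734
vertex -2.579 -1.898 1.317
vertex -2.658 -2.142 1.904
endloop
endfacet
facet normal -0.264 0.240 0.934
outer loop
vertex -3.064 -1.926 1.734
vertex -2.658 -2.142 1.904
vertex -2.281 -1.022 1.723
endloop
endfacet
facet normal -0.294 -0.868 -0.400
outer loop
vertex -2.658 -2.142 1.904
vertex -2.579 -1.898 1.317
vertex -2.206 -2.215 1.73
endloop
endfacet
facet normal 0.363 0.028 0.931
outer loop
vertex -2.658 -2.142 1.904
vertex -2.206 -2.215 1.73
vertex -2.281 -1.022 1.723
endloop
endfacet
facet normal -0.294 -0.868 -0.401
outer loop
vertex -2.206 -2.215 1.73
vertex -2.579 -1.898 1.317
vertex -1.972 -2.102 1.314
endloop
endfacet
facet normal 0.863 0.057 0.501
outer loop
vertex -2.206 -2.215 1.73
vertex -1.972 -2.102 1.314
vertex -2.281 -1.022 1.723
endloop
endfacet
facet normal -0.294 -0.868 -0.401
outer loop
vertex -1.972 -2.102 1.314
vertex -2.579 -1.898 1.317
vertex -2.094 -1.87 0.901
endloop
endfacet
facet normal 0.945 0.310 -0.105
outer loop
vertex -1.972 -2.102 1.314
vertex -2.094 -1.87 0.901
vertex -2.281 -1.022 1.723
endloop
endfacet

endsolid


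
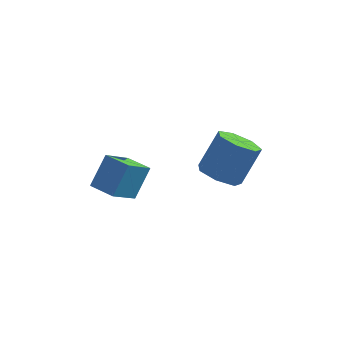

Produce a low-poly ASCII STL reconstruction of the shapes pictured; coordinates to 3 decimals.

solid 
facet normal -0.356 -0.456 -0.816
outer loop
vertex 1.441 3.598 -3.391
vertex 0.991 2.828 -2.764
vertex 0.557 3.77 -3.101
endloop
endfacet
facet normal 0.008 0.871 -0.491
outer loop
vertex 1.441 3.598 -3.391
vertex 0.557 3.77 -3.101
vertex 2.179 4.542 -1.703
endloop
endfacet
facet normal 0.008 0.872 -0.490
outer loop
vertex 2.179 4.542 -1.703
vertex 0.557 3.77 -3.101
vertex 1.295 4.713 -1.413
endloop
endfacet
facet normal 0.356 0.456 0.816
outer loop
vertex 2.179 4.542 -1.703
vertex 1.295 4.713 -1.413
vertex 1.729 3.772 -1.076
endloop
endfacet
facet normal -0.356 -0.456 -0.816
outer loop
vertex 0.557 3.77 -3.101
vertex 0.991 2.828 -2.764
vertex 0.0 3.232 -2.557
endloop
endfacet
facet normal -0.726 0.685 -0.065
outer loop
vertex 0.557 3.77 -3.101
vertex 0.0 3.232 -2.557
vertex 1.295 4.713 -1.413
endloop
endfacet
facet normal -0.725 0.685 -0.066
outer loop
vertex 1.295 4.713 -1.413
vertex 0.0 3.232 -2.557
vertex 0.738 4.176 -0.869
endloop
endfacet
facet normal 0.356 0.456 0.815
outer loop
vertex 1.295 4.713 -1.413
vertex 0.738 4.176 -0.869
vertex 1.729 3.772 -1.076
endloop
endfacet
facet normal -0.356 -0.456 -0.815
outer loop
vertex 0.0 3.232 -2.557
vertex 0.991 2.828 -2.764
vertex 0.189 2.391 -2.169
endloop
endfacet
facet normal -0.913 -0.017 0.408
outer loop
vertex 0.0 3.232 -2.557
vertex 0.189 2.391 -2.169
vertex 0.738 4.176 -0.869
endloop
endfacet
facet normal -0.913 -0.017 0.408
outer loop
vertex 0.738 4.176 -0.869
vertex 0.189 2.391 -2.169
vertex 0.927 3.335 -0.481
endloop
endfacet
facet normal 0.356 0.456 0.815
outer loop
vertex 0.738 4.176 -0.869
vertex 0.927 3.335 -0.481
vertex 1.729 3.772 -1.076
endloop
endfacet
facet normal -0.357 -0.456 -0.815
outer loop
vertex 0.189 2.391 -2.169
vertex 0.991 2.828 -2.764
vertex 0.982 1.878 -2.229
endloop
endfacet
facet normal -0.413 -0.706 0.575
outer loop
vertex 0.189 2.391 -2.169
vertex 0.982 1.878 -2.229
vertex 0.927 3.335 -0.481
endloop
endfacet
facet normal -0.413 -0.706 0.575
outer loop
vertex 0.927 3.335 -0.481
vertex 0.982 1.878 -2.229
vertex 1.72 2.822 -0.541
endloop
endfacet
facet normal 0.357 0.456 0.815
outer loop
vertex 0.927 3.335 -0.481
vertex 1.72 2.822 -0.541
vertex 1.729 3.772 -1.076
endloop
endfacet
facet normal -0.357 -0.456 -0.815
outer loop
vertex 0.982 1.878 -2.229
vertex 0.991 2.828 -2.764
vertex 1.781 2.081 -2.692
endloop
endfacet
facet normal 0.398 -0.864 0.309
outer loop
vertex 0.982 1.878 -2.229
vertex 1.781 2.081 -2.692
vertex 1.72 2.822 -0.541
endloop
endfacet
facet normal 0.398 -0.864 0.309
outer loop
vertex 1.72 2.822 -0.541
vertex 1.781 2.081 -2.692
vertex 2.52 3.025 -1.004
endloop
endfacet
facet normal 0.356 0.456 0.816
outer loop
vertex 1.72 2.822 -0.541
vertex 2.52 3.025 -1.004
vertex 1.729 3.772 -1.076
endloop
endfacet
facet normal -0.357 -0.456 -0.816
outer loop
vertex 1.781 2.081 -2.692
vertex 0.991 2.828 -2.764
vertex 1.986 2.846 -3.209
endloop
endfacet
facet normal 0.909 -0.372 -0.190
outer loop
vertex 1.781 2.081 -2.692
vertex 1.986 2.846 -3.209
vertex 2.52 3.025 -1.004
endloop
endfacet
facet normal 0.909 -0.371 -0.190
outer loop
vertex 2.52 3.025 -1.004
vertex 1.986 2.846 -3.209
vertex 2.724 3.79 -1.521
endloop
endfacet
facet normal 0.356 0.456 0.815
outer loop
vertex 2.52 3.025 -1.004
vertex 2.724 3.79 -1.521
vertex 1.729 3.772 -1.076
endloop
endfacet
facet normal -0.357 -0.456 -0.816
outer loop
vertex 1.986 2.846 -3.209
vertex 0.991 2.828 -2.764
vertex 1.441 3.598 -3.391
endloop
endfacet
facet normal 0.736 0.401 -0.546
outer loop
vertex 1.986 2.846 -3.209
vertex 1.441 3.598 -3.391
vertex 2.724 3.79 -1.521
endloop
endfacet
facet normal 0.736 0.401 -0.546
outer loop
vertex 2.724 3.79 -1.521
vertex 1.441 3.598 -3.391
vertex 2.179 4.542 -1.703
endloop
endfacet
facet normal 0.357 0.456 0.816
outer loop
vertex 2.724 3.79 -1.521
vertex 2.179 4.542 -1.703
vertex 1.729 3.772 -1.076
endloop
endfacet
facet normal -0.864 0.501 -0.049
outer loop
vertex -4.183 3.235 -2.522
vertex -3.432 4.415 -3.686
vertex -4.694 2.222 -3.88
endloop
endfacet
facet normal -0.413 -0.649 0.639
outer loop
vertex -3.528 1.545 -3.814
vertex -4.183 3.235 -2.522
vertex -4.694 2.222 -3.88
endloop
endfacet
facet normal -0.864 0.501 -0.049
outer loop
vertex -4.694 2.222 -3.88
vertex -3.432 4.415 -3.686
vertex -3.943 3.402 -5.044
endloop
endfacet
facet normal -0.289 -0.573 -0.767
outer loop
vertex -3.943 3.402 -5.044
vertex -3.528 1.545 -3.814
vertex -4.694 2.222 -3.88
endloop
endfacet
facet normal 0.289 0.573 0.767
outer loop
vertex -4.183 3.235 -2.522
vertex -2.266 3.738 -3.62
vertex -3.432 4.415 -3.686
endloop
endfacet
facet normal -0.413 -0.649 0.639
outer loop
vertex -3.017 2.558 -2.456
vertex -4.183 3.235 -2.522
vertex -3.528 1.545 -3.814
endloop
endfacet
facet normal 0.289 0.573 0.767
outer loop
vertex -3.017 2.558 -2.456
vertex -2.266 3.738 -3.62
vertex -4.183 3.235 -2.522
endloop
endfacet
facet normal 0.413 0.649 -0.639
outer loop
vertex -3.432 4.415 -3.686
vertex -2.266 3.738 -3.62
vertex -3.943 3.402 -5.044
endloop
endfacet
facet normal -0.289 -0.573 -0.767
outer loop
vertex -2.777 2.725 -4.978
vertex -3.528 1.545 -3.814
vertex -3.943 3.402 -5.044
endloop
endfacet
facet normal 0.413 0.649 -0.639
outer loop
vertex -3.943 3.402 -5.044
vertex -2.266 3.738 -3.62
vertex -2.777 2.725 -4.978
endloop
endfacet
facet normal 0.864 -0.501 0.049
outer loop
vertex -2.777 2.725 -4.978
vertex -3.017 2.558 -2.456
vertex -3.528 1.545 -3.814
endloop
endfacet
facet normal 0.864 -0.501 0.049
outer loop
vertex -2.266 3.738 -3.62
vertex -3.017 2.558 -2.456
vertex -2.777 2.725 -4.978
endloop
endfacet

endsolid


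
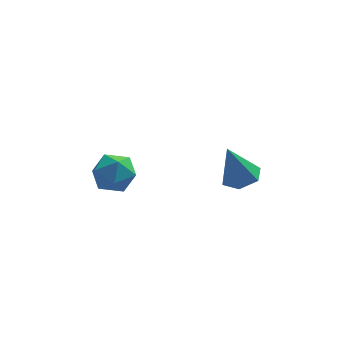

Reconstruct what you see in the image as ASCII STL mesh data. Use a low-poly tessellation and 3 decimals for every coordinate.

solid 
facet normal 0.317 0.042 -0.948
outer loop
vertex 3.937 0.979 2.2
vertex 3.349 1.538 2.028
vertex 4.096 1.789 2.289
endloop
endfacet
facet normal 0.747 -0.216 0.629
outer loop
vertex 3.937 0.979 2.2
vertex 4.096 1.789 2.289
vertex 2.771 1.462 3.752
endloop
endfacet
facet normal 0.317 0.042 -0.948
outer loop
vertex 4.096 1.789 2.289
vertex 3.349 1.538 2.028
vertex 3.507 2.348 2.117
endloop
endfacet
facet normal 0.469 0.671 0.575
outer loop
vertex 4.096 1.789 2.289
vertex 3.507 2.348 2.117
vertex 2.771 1.462 3.752
endloop
endfacet
facet normal 0.317 0.042 -0.948
outer loop
vertex 3.507 2.348 2.117
vertex 3.349 1.538 2.028
vertex 2.76 2.098 1.856
endloop
endfacet
facet normal -0.394 0.871 0.294
outer loop
vertex 3.507 2.348 2.117
vertex 2.76 2.098 1.856
vertex 2.771 1.462 3.752
endloop
endfacet
facet normal 0.318 0.043 -0.947
outer loop
vertex 2.76 2.098 1.856
vertex 3.349 1.538 2.028
vertex 2.602 1.288 1.766
endloop
endfacet
facet normal -0.981 0.184 0.067
outer loop
vertex 2.76 2.098 1.856
vertex 2.602 1.288 1.766
vertex 2.771 1.462 3.752
endloop
endfacet
facet normal 0.318 0.042 -0.947
outer loop
vertex 2.602 1.288 1.766
vertex 3.349 1.538 2.028
vertex 3.191 0.729 1.939
endloop
endfacet
facet normal -0.702 -0.702 0.121
outer loop
vertex 2.602 1.288 1.766
vertex 3.191 0.729 1.939
vertex 2.771 1.462 3.752
endloop
endfacet
facet normal 0.317 0.042 -0.947
outer loop
vertex 3.191 0.729 1.939
vertex 3.349 1.538 2.028
vertex 3.937 0.979 2.2
endloop
endfacet
facet normal 0.161 -0.901 0.402
outer loop
vertex 3.191 0.729 1.939
vertex 3.937 0.979 2.2
vertex 2.771 1.462 3.752
endloop
endfacet
facet normal -0.976 -0.202 -0.084
outer loop
vertex -2.363 2.905 1.503
vertex -2.145 1.989 1.169
vertex -2.262 2.149 2.148
endloop
endfacet
facet normal -0.857 0.264 0.443
outer loop
vertex -2.363 2.905 1.503
vertex -2.262 2.149 2.148
vertex -1.875 3.044 2.363
endloop
endfacet
facet normal -0.528 0.833 0.165
outer loop
vertex -2.363 2.905 1.503
vertex -1.875 3.044 2.363
vertex -1.518 3.438 1.518
endloop
endfacet
facet normal -0.444 0.719 -0.534
outer loop
vertex -2.363 2.905 1.503
vertex -1.518 3.438 1.518
vertex -1.685 2.786 0.779
endloop
endfacet
facet normal -0.721 0.079 -0.688
outer loop
vertex -2.363 2.905 1.503
vertex -1.685 2.786 0.779
vertex -2.145 1.989 1.169
endloop
endfacet
facet normal -0.412 -0.041 0.910
outer loop
vertex -1.875 3.044 2.363
vertex -2.262 2.149 2.148
vertex -1.355 2.214 2.561
endloop
endfacet
facet normal -0.605 -0.794 0.058
outer loop
vertex -2.262 2.149 2.148
vertex -2.145 1.989 1.169
vertex -1.522 1.562 1.822
endloop
endfacet
facet normal -0.192 -0.340 -0.921
outer loop
vertex -2.145 1.989 1.169
vertex -1.685 2.786 0.779
vertex -1.165 1.956 0.977
endloop
endfacet
facet normal 0.256 0.695 -0.671
outer loop
vertex -1.685 2.786 0.779
vertex -1.518 3.438 1.518
vertex -0.778 2.851 1.192
endloop
endfacet
facet normal 0.120 0.879 0.461
outer loop
vertex -1.518 3.438 1.518
vertex -1.875 3.044 2.363
vertex -0.895 3.011 2.171
endloop
endfacet
facet normal 0.444 -0.719 0.534
outer loop
vertex -0.677 2.095 1.837
vertex -1.355 2.214 2.561
vertex -1.522 1.562 1.822
endloop
endfacet
facet normal 0.528 -0.833 -0.165
outer loop
vertex -0.677 2.095 1.837
vertex -1.522 1.562 1.822
vertex -1.165 1.956 0.977
endloop
endfacet
facet normal 0.857 -0.264 -0.443
outer loop
vertex -0.677 2.095 1.837
vertex -1.165 1.956 0.977
vertex -0.778 2.851 1.192
endloop
endfacet
facet normal 0.976 0.202 0.084
outer loop
vertex -0.677 2.095 1.837
vertex -0.778 2.851 1.192
vertex -0.895 3.011 2.171
endloop
endfacet
facet normal 0.721 -0.079 0.688
outer loop
vertex -0.677 2.095 1.837
vertex -0.895 3.011 2.171
vertex -1.355 2.214 2.561
endloop
endfacet
facet normal -0.256 -0.695 0.671
outer loop
vertex -1.522 1.562 1.822
vertex -1.355 2.214 2.561
vertex -2.262 2.149 2.148
endloop
endfacet
facet normal -0.120 -0.879 -0.461
outer loop
vertex -1.165 1.956 0.977
vertex -1.522 1.562 1.822
vertex -2.145 1.989 1.169
endloop
endfacet
facet normal 0.412 0.041 -0.910
outer loop
vertex -0.778 2.851 1.192
vertex -1.165 1.956 0.977
vertex -1.685 2.786 0.779
endloop
endfacet
facet normal 0.605 0.794 -0.058
outer loop
vertex -0.895 3.011 2.171
vertex -0.778 2.851 1.192
vertex -1.518 3.438 1.518
endloop
endfacet
facet normal 0.192 0.340 0.921
outer loop
vertex -1.355 2.214 2.561
vertex -0.895 3.011 2.171
vertex -1.875 3.044 2.363
endloop
endfacet

endsolid


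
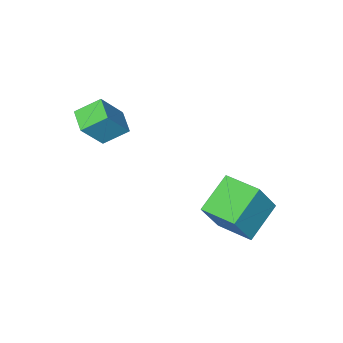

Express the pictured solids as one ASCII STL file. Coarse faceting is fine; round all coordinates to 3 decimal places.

solid 
facet normal -0.564 -0.003 -0.825
outer loop
vertex 0.081 -2.648 0.311
vertex 0.42 -1.585 0.075
vertex 1.128 -3.141 -0.403
endloop
endfacet
facet normal -0.298 -0.932 0.207
outer loop
vertex 2.2 -3.135 1.165
vertex 0.081 -2.648 0.311
vertex 1.128 -3.141 -0.403
endloop
endfacet
facet normal -0.564 -0.003 -0.825
outer loop
vertex 1.128 -3.141 -0.403
vertex 0.42 -1.585 0.075
vertex 1.467 -2.079 -0.639
endloop
endfacet
facet normal 0.770 -0.362 -0.525
outer loop
vertex 1.467 -2.079 -0.639
vertex 2.2 -3.135 1.165
vertex 1.128 -3.141 -0.403
endloop
endfacet
facet normal -0.770 0.362 0.525
outer loop
vertex 0.081 -2.648 0.311
vertex 1.492 -1.579 1.643
vertex 0.42 -1.585 0.075
endloop
endfacet
facet normal -0.298 -0.932 0.208
outer loop
vertex 1.153 -2.641 1.879
vertex 0.081 -2.648 0.311
vertex 2.2 -3.135 1.165
endloop
endfacet
facet normal -0.770 0.362 0.525
outer loop
vertex 1.153 -2.641 1.879
vertex 1.492 -1.579 1.643
vertex 0.081 -2.648 0.311
endloop
endfacet
facet normal 0.298 0.932 -0.207
outer loop
vertex 0.42 -1.585 0.075
vertex 1.492 -1.579 1.643
vertex 1.467 -2.079 -0.639
endloop
endfacet
facet normal 0.770 -0.362 -0.525
outer loop
vertex 2.539 -2.072 0.929
vertex 2.2 -3.135 1.165
vertex 1.467 -2.079 -0.639
endloop
endfacet
facet normal 0.297 0.932 -0.207
outer loop
vertex 1.467 -2.079 -0.639
vertex 1.492 -1.579 1.643
vertex 2.539 -2.072 0.929
endloop
endfacet
facet normal 0.564 0.003 0.825
outer loop
vertex 2.539 -2.072 0.929
vertex 1.153 -2.641 1.879
vertex 2.2 -3.135 1.165
endloop
endfacet
facet normal 0.564 0.003 0.825
outer loop
vertex 1.492 -1.579 1.643
vertex 1.153 -2.641 1.879
vertex 2.539 -2.072 0.929
endloop
endfacet
facet normal -0.849 -0.302 0.433
outer loop
vertex -2.365 1.583 -1.98
vertex -2.85 3.327 -1.713
vertex -3.266 1.602 -3.732
endloop
endfacet
facet normal 0.265 -0.953 -0.146
outer loop
vertex -1.55 2.213 -4.607
vertex -2.365 1.583 -1.98
vertex -3.266 1.602 -3.732
endloop
endfacet
facet normal -0.849 -0.302 0.433
outer loop
vertex -3.266 1.602 -3.732
vertex -2.85 3.327 -1.713
vertex -3.75 3.346 -3.465
endloop
endfacet
facet normal -0.457 0.009 -0.889
outer loop
vertex -3.75 3.346 -3.465
vertex -1.55 2.213 -4.607
vertex -3.266 1.602 -3.732
endloop
endfacet
facet normal 0.457 -0.009 0.890
outer loop
vertex -2.365 1.583 -1.98
vertex -1.134 3.938 -2.588
vertex -2.85 3.327 -1.713
endloop
endfacet
facet normal 0.265 -0.953 -0.146
outer loop
vertex -0.65 2.194 -2.855
vertex -2.365 1.583 -1.98
vertex -1.55 2.213 -4.607
endloop
endfacet
facet normal 0.457 -0.009 0.889
outer loop
vertex -0.65 2.194 -2.855
vertex -1.134 3.938 -2.588
vertex -2.365 1.583 -1.98
endloop
endfacet
facet normal -0.265 0.953 0.146
outer loop
vertex -2.85 3.327 -1.713
vertex -1.134 3.938 -2.588
vertex -3.75 3.346 -3.465
endloop
endfacet
facet normal -0.457 0.009 -0.889
outer loop
vertex -2.035 3.957 -4.34
vertex -1.55 2.213 -4.607
vertex -3.75 3.346 -3.465
endloop
endfacet
facet normal -0.265 0.953 0.147
outer loop
vertex -3.75 3.346 -3.465
vertex -1.134 3.938 -2.588
vertex -2.035 3.957 -4.34
endloop
endfacet
facet normal 0.849 0.302 -0.433
outer loop
vertex -2.035 3.957 -4.34
vertex -0.65 2.194 -2.855
vertex -1.55 2.213 -4.607
endloop
endfacet
facet normal 0.849 0.302 -0.433
outer loop
vertex -1.134 3.938 -2.588
vertex -0.65 2.194 -2.855
vertex -2.035 3.957 -4.34
endloop
endfacet

endsolid


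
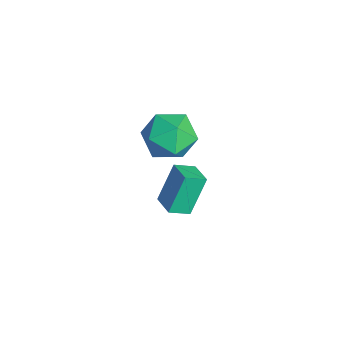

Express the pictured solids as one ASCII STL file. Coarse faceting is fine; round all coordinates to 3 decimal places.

solid 
facet normal -0.962 -0.196 -0.188
outer loop
vertex -4.093 -0.936 -0.919
vertex -4.192 -0.002 -1.388
vertex -3.596 -1.74 -2.625
endloop
endfacet
facet normal 0.094 -0.890 0.447
outer loop
vertex -2.508 -1.518 -2.412
vertex -4.093 -0.936 -0.919
vertex -3.596 -1.74 -2.625
endloop
endfacet
facet normal -0.962 -0.196 -0.188
outer loop
vertex -3.596 -1.74 -2.625
vertex -4.192 -0.002 -1.388
vertex -3.695 -0.805 -3.094
endloop
endfacet
facet normal 0.255 -0.412 -0.875
outer loop
vertex -3.695 -0.805 -3.094
vertex -2.508 -1.518 -2.412
vertex -3.596 -1.74 -2.625
endloop
endfacet
facet normal -0.255 0.412 0.875
outer loop
vertex -4.093 -0.936 -0.919
vertex -3.104 0.22 -1.175
vertex -4.192 -0.002 -1.388
endloop
endfacet
facet normal 0.093 -0.890 0.446
outer loop
vertex -3.005 -0.715 -0.706
vertex -4.093 -0.936 -0.919
vertex -2.508 -1.518 -2.412
endloop
endfacet
facet normal -0.255 0.412 0.875
outer loop
vertex -3.005 -0.715 -0.706
vertex -3.104 0.22 -1.175
vertex -4.093 -0.936 -0.919
endloop
endfacet
facet normal -0.094 0.890 -0.446
outer loop
vertex -4.192 -0.002 -1.388
vertex -3.104 0.22 -1.175
vertex -3.695 -0.805 -3.094
endloop
endfacet
facet normal 0.255 -0.412 -0.875
outer loop
vertex -2.607 -0.584 -2.881
vertex -2.508 -1.518 -2.412
vertex -3.695 -0.805 -3.094
endloop
endfacet
facet normal -0.093 0.890 -0.447
outer loop
vertex -3.695 -0.805 -3.094
vertex -3.104 0.22 -1.175
vertex -2.607 -0.584 -2.881
endloop
endfacet
facet normal 0.962 0.196 0.188
outer loop
vertex -2.607 -0.584 -2.881
vertex -3.005 -0.715 -0.706
vertex -2.508 -1.518 -2.412
endloop
endfacet
facet normal 0.962 0.196 0.188
outer loop
vertex -3.104 0.22 -1.175
vertex -3.005 -0.715 -0.706
vertex -2.607 -0.584 -2.881
endloop
endfacet
facet normal -0.792 0.144 0.594
outer loop
vertex -3.98 -1.379 2.589
vertex -3.339 -1.83 3.552
vertex -3.308 -0.616 3.3
endloop
endfacet
facet normal -0.778 0.624 0.066
outer loop
vertex -3.98 -1.379 2.589
vertex -3.308 -0.616 3.3
vertex -3.303 -0.48 2.067
endloop
endfacet
facet normal -0.787 0.271 -0.554
outer loop
vertex -3.98 -1.379 2.589
vertex -3.303 -0.48 2.067
vertex -3.333 -1.61 1.556
endloop
endfacet
facet normal -0.806 -0.428 -0.409
outer loop
vertex -3.98 -1.379 2.589
vertex -3.333 -1.61 1.556
vertex -3.355 -2.445 2.474
endloop
endfacet
facet normal -0.808 -0.506 0.301
outer loop
vertex -3.98 -1.379 2.589
vertex -3.355 -2.445 2.474
vertex -3.339 -1.83 3.552
endloop
endfacet
facet normal -0.162 0.981 0.108
outer loop
vertex -3.303 -0.48 2.067
vertex -3.308 -0.616 3.3
vertex -2.245 -0.375 2.706
endloop
endfacet
facet normal -0.183 0.204 0.962
outer loop
vertex -3.308 -0.616 3.3
vertex -3.339 -1.83 3.552
vertex -2.267 -1.21 3.624
endloop
endfacet
facet normal -0.210 -0.848 0.487
outer loop
vertex -3.339 -1.83 3.552
vertex -3.355 -2.445 2.474
vertex -2.297 -2.34 3.113
endloop
endfacet
facet normal -0.206 -0.721 -0.661
outer loop
vertex -3.355 -2.445 2.474
vertex -3.333 -1.61 1.556
vertex -2.292 -2.204 1.88
endloop
endfacet
facet normal -0.177 0.409 -0.895
outer loop
vertex -3.333 -1.61 1.556
vertex -3.303 -0.48 2.067
vertex -2.261 -0.99 1.628
endloop
endfacet
facet normal 0.806 0.428 0.409
outer loop
vertex -1.62 -1.441 2.591
vertex -2.245 -0.375 2.706
vertex -2.267 -1.21 3.624
endloop
endfacet
facet normal 0.787 -0.271 0.554
outer loop
vertex -1.62 -1.441 2.591
vertex -2.267 -1.21 3.624
vertex -2.297 -2.34 3.113
endloop
endfacet
facet normal 0.778 -0.624 -0.066
outer loop
vertex -1.62 -1.441 2.591
vertex -2.297 -2.34 3.113
vertex -2.292 -2.204 1.88
endloop
endfacet
facet normal 0.792 -0.144 -0.594
outer loop
vertex -1.62 -1.441 2.591
vertex -2.292 -2.204 1.88
vertex -2.261 -0.99 1.628
endloop
endfacet
facet normal 0.808 0.506 -0.301
outer loop
vertex -1.62 -1.441 2.591
vertex -2.261 -0.99 1.628
vertex -2.245 -0.375 2.706
endloop
endfacet
facet normal 0.206 0.721 0.661
outer loop
vertex -2.267 -1.21 3.624
vertex -2.245 -0.375 2.706
vertex -3.308 -0.616 3.3
endloop
endfacet
facet normal 0.177 -0.409 0.895
outer loop
vertex -2.297 -2.34 3.113
vertex -2.267 -1.21 3.624
vertex -3.339 -1.83 3.552
endloop
endfacet
facet normal 0.162 -0.981 -0.108
outer loop
vertex -2.292 -2.204 1.88
vertex -2.297 -2.34 3.113
vertex -3.355 -2.445 2.474
endloop
endfacet
facet normal 0.183 -0.204 -0.962
outer loop
vertex -2.261 -0.99 1.628
vertex -2.292 -2.204 1.88
vertex -3.333 -1.61 1.556
endloop
endfacet
facet normal 0.210 0.848 -0.487
outer loop
vertex -2.245 -0.375 2.706
vertex -2.261 -0.99 1.628
vertex -3.303 -0.48 2.067
endloop
endfacet

endsolid


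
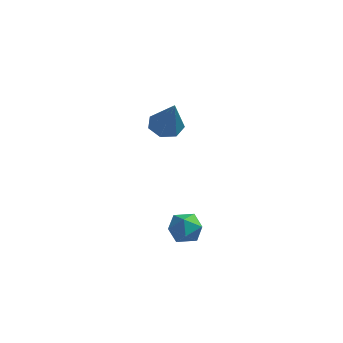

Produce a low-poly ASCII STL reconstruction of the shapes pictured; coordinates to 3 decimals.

solid 
facet normal -0.432 0.656 0.618
outer loop
vertex -1.701 -2.71 -1.489
vertex -1.86 -3.248 -1.029
vertex -1.231 -2.892 -0.967
endloop
endfacet
facet normal 0.096 0.964 0.249
outer loop
vertex -1.701 -2.71 -1.489
vertex -1.231 -2.892 -0.967
vertex -0.991 -2.743 -1.635
endloop
endfacet
facet normal -0.050 0.894 -0.446
outer loop
vertex -1.701 -2.71 -1.489
vertex -0.991 -2.743 -1.635
vertex -1.471 -3.007 -2.11
endloop
endfacet
facet normal -0.669 0.543 -0.507
outer loop
vertex -1.701 -2.71 -1.489
vertex -1.471 -3.007 -2.11
vertex -2.008 -3.319 -1.736
endloop
endfacet
facet normal -0.906 0.396 0.150
outer loop
vertex -1.701 -2.71 -1.489
vertex -2.008 -3.319 -1.736
vertex -1.86 -3.248 -1.029
endloop
endfacet
facet normal 0.697 0.605 0.385
outer loop
vertex -0.991 -2.743 -1.635
vertex -1.231 -2.892 -0.967
vertex -0.712 -3.301 -1.264
endloop
endfacet
facet normal -0.158 0.109 0.981
outer loop
vertex -1.231 -2.892 -0.967
vertex -1.86 -3.248 -1.029
vertex -1.249 -3.613 -0.89
endloop
endfacet
facet normal -0.923 -0.312 0.225
outer loop
vertex -1.86 -3.248 -1.029
vertex -2.008 -3.319 -1.736
vertex -1.729 -3.877 -1.365
endloop
endfacet
facet normal -0.540 -0.076 -0.838
outer loop
vertex -2.008 -3.319 -1.736
vertex -1.471 -3.007 -2.11
vertex -1.489 -3.728 -2.033
endloop
endfacet
facet normal 0.461 0.491 -0.739
outer loop
vertex -1.471 -3.007 -2.11
vertex -0.991 -2.743 -1.635
vertex -0.86 -3.372 -1.971
endloop
endfacet
facet normal 0.669 -0.543 0.507
outer loop
vertex -1.019 -3.91 -1.511
vertex -0.712 -3.301 -1.264
vertex -1.249 -3.613 -0.89
endloop
endfacet
facet normal 0.050 -0.894 0.446
outer loop
vertex -1.019 -3.91 -1.511
vertex -1.249 -3.613 -0.89
vertex -1.729 -3.877 -1.365
endloop
endfacet
facet normal -0.096 -0.964 -0.249
outer loop
vertex -1.019 -3.91 -1.511
vertex -1.729 -3.877 -1.365
vertex -1.489 -3.728 -2.033
endloop
endfacet
facet normal 0.432 -0.656 -0.618
outer loop
vertex -1.019 -3.91 -1.511
vertex -1.489 -3.728 -2.033
vertex -0.86 -3.372 -1.971
endloop
endfacet
facet normal 0.906 -0.396 -0.150
outer loop
vertex -1.019 -3.91 -1.511
vertex -0.86 -3.372 -1.971
vertex -0.712 -3.301 -1.264
endloop
endfacet
facet normal 0.540 0.076 0.838
outer loop
vertex -1.249 -3.613 -0.89
vertex -0.712 -3.301 -1.264
vertex -1.231 -2.892 -0.967
endloop
endfacet
facet normal -0.461 -0.491 0.739
outer loop
vertex -1.729 -3.877 -1.365
vertex -1.249 -3.613 -0.89
vertex -1.86 -3.248 -1.029
endloop
endfacet
facet normal -0.697 -0.605 -0.385
outer loop
vertex -1.489 -3.728 -2.033
vertex -1.729 -3.877 -1.365
vertex -2.008 -3.319 -1.736
endloop
endfacet
facet normal 0.158 -0.109 -0.981
outer loop
vertex -0.86 -3.372 -1.971
vertex -1.489 -3.728 -2.033
vertex -1.471 -3.007 -2.11
endloop
endfacet
facet normal 0.923 0.312 -0.225
outer loop
vertex -0.712 -3.301 -1.264
vertex -0.86 -3.372 -1.971
vertex -0.991 -2.743 -1.635
endloop
endfacet
facet normal -0.428 0.424 -0.799
outer loop
vertex -2.711 -1.513 1.92
vertex -3.239 -1.324 2.303
vertex -2.664 -0.983 2.176
endloop
endfacet
facet normal 0.989 -0.016 -0.148
outer loop
vertex -2.711 -1.513 1.92
vertex -2.664 -0.983 2.176
vertex -2.441 -2.116 3.797
endloop
endfacet
facet normal -0.428 0.424 -0.799
outer loop
vertex -2.664 -0.983 2.176
vertex -3.239 -1.324 2.303
vertex -3.051 -0.71 2.528
endloop
endfacet
facet normal 0.724 0.608 0.325
outer loop
vertex -2.664 -0.983 2.176
vertex -3.051 -0.71 2.528
vertex -2.441 -2.116 3.797
endloop
endfacet
facet normal -0.428 0.424 -0.799
outer loop
vertex -3.051 -0.71 2.528
vertex -3.239 -1.324 2.303
vertex -3.58 -0.899 2.711
endloop
endfacet
facet normal 0.015 0.674 0.739
outer loop
vertex -3.051 -0.71 2.528
vertex -3.58 -0.899 2.711
vertex -2.441 -2.116 3.797
endloop
endfacet
facet normal -0.427 0.424 -0.799
outer loop
vertex -3.58 -0.899 2.711
vertex -3.239 -1.324 2.303
vertex -3.852 -1.407 2.587
endloop
endfacet
facet normal -0.606 0.133 0.784
outer loop
vertex -3.58 -0.899 2.711
vertex -3.852 -1.407 2.587
vertex -2.441 -2.116 3.797
endloop
endfacet
facet normal -0.427 0.424 -0.798
outer loop
vertex -3.852 -1.407 2.587
vertex -3.239 -1.324 2.303
vertex -3.663 -1.853 2.249
endloop
endfacet
facet normal -0.671 -0.607 0.426
outer loop
vertex -3.852 -1.407 2.587
vertex -3.663 -1.853 2.249
vertex -2.441 -2.116 3.797
endloop
endfacet
facet normal -0.428 0.424 -0.798
outer loop
vertex -3.663 -1.853 2.249
vertex -3.239 -1.324 2.303
vertex -3.155 -1.9 1.952
endloop
endfacet
facet normal -0.130 -0.989 -0.066
outer loop
vertex -3.663 -1.853 2.249
vertex -3.155 -1.9 1.952
vertex -2.441 -2.116 3.797
endloop
endfacet
facet normal -0.427 0.424 -0.798
outer loop
vertex -3.155 -1.9 1.952
vertex -3.239 -1.324 2.303
vertex -2.711 -1.513 1.92
endloop
endfacet
facet normal 0.609 -0.725 -0.321
outer loop
vertex -3.155 -1.9 1.952
vertex -2.711 -1.513 1.92
vertex -2.441 -2.116 3.797
endloop
endfacet

endsolid


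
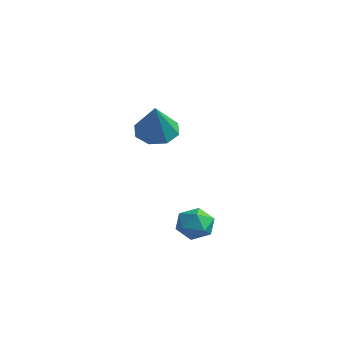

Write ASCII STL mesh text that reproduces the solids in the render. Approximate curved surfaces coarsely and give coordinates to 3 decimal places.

solid 
facet normal 0.388 0.910 -0.144
outer loop
vertex 2.739 2.428 -2.747
vertex 2.108 2.772 -2.271
vertex 2.842 2.519 -1.896
endloop
endfacet
facet normal 0.898 0.412 -0.153
outer loop
vertex 2.739 2.428 -2.747
vertex 2.842 2.519 -1.896
vertex 3.106 1.798 -2.287
endloop
endfacet
facet normal 0.741 -0.057 -0.669
outer loop
vertex 2.739 2.428 -2.747
vertex 3.106 1.798 -2.287
vertex 2.535 1.605 -2.903
endloop
endfacet
facet normal 0.134 0.152 -0.979
outer loop
vertex 2.739 2.428 -2.747
vertex 2.535 1.605 -2.903
vertex 1.918 2.207 -2.894
endloop
endfacet
facet normal -0.085 0.751 -0.655
outer loop
vertex 2.739 2.428 -2.747
vertex 1.918 2.207 -2.894
vertex 2.108 2.772 -2.271
endloop
endfacet
facet normal 0.880 0.067 0.471
outer loop
vertex 3.106 1.798 -2.287
vertex 2.842 2.519 -1.896
vertex 2.702 1.753 -1.526
endloop
endfacet
facet normal 0.053 0.873 0.485
outer loop
vertex 2.842 2.519 -1.896
vertex 2.108 2.772 -2.271
vertex 2.085 2.355 -1.517
endloop
endfacet
facet normal -0.711 0.615 -0.341
outer loop
vertex 2.108 2.772 -2.271
vertex 1.918 2.207 -2.894
vertex 1.514 2.162 -2.133
endloop
endfacet
facet normal -0.357 -0.353 -0.865
outer loop
vertex 1.918 2.207 -2.894
vertex 2.535 1.605 -2.903
vertex 1.778 1.441 -2.524
endloop
endfacet
facet normal 0.625 -0.691 -0.363
outer loop
vertex 2.535 1.605 -2.903
vertex 3.106 1.798 -2.287
vertex 2.512 1.188 -2.149
endloop
endfacet
facet normal -0.134 -0.152 0.979
outer loop
vertex 1.881 1.532 -1.673
vertex 2.702 1.753 -1.526
vertex 2.085 2.355 -1.517
endloop
endfacet
facet normal -0.741 0.057 0.669
outer loop
vertex 1.881 1.532 -1.673
vertex 2.085 2.355 -1.517
vertex 1.514 2.162 -2.133
endloop
endfacet
facet normal -0.898 -0.412 0.153
outer loop
vertex 1.881 1.532 -1.673
vertex 1.514 2.162 -2.133
vertex 1.778 1.441 -2.524
endloop
endfacet
facet normal -0.388 -0.910 0.144
outer loop
vertex 1.881 1.532 -1.673
vertex 1.778 1.441 -2.524
vertex 2.512 1.188 -2.149
endloop
endfacet
facet normal 0.085 -0.751 0.655
outer loop
vertex 1.881 1.532 -1.673
vertex 2.512 1.188 -2.149
vertex 2.702 1.753 -1.526
endloop
endfacet
facet normal 0.357 0.353 0.865
outer loop
vertex 2.085 2.355 -1.517
vertex 2.702 1.753 -1.526
vertex 2.842 2.519 -1.896
endloop
endfacet
facet normal -0.625 0.691 0.363
outer loop
vertex 1.514 2.162 -2.133
vertex 2.085 2.355 -1.517
vertex 2.108 2.772 -2.271
endloop
endfacet
facet normal -0.880 -0.067 -0.471
outer loop
vertex 1.778 1.441 -2.524
vertex 1.514 2.162 -2.133
vertex 1.918 2.207 -2.894
endloop
endfacet
facet normal -0.053 -0.873 -0.485
outer loop
vertex 2.512 1.188 -2.149
vertex 1.778 1.441 -2.524
vertex 2.535 1.605 -2.903
endloop
endfacet
facet normal 0.711 -0.615 0.341
outer loop
vertex 2.702 1.753 -1.526
vertex 2.512 1.188 -2.149
vertex 3.106 1.798 -2.287
endloop
endfacet
facet normal -0.452 0.382 -0.806
outer loop
vertex -2.018 4.585 0.897
vertex -2.8 4.02 1.068
vertex -2.522 4.92 1.339
endloop
endfacet
facet normal 0.720 0.578 0.383
outer loop
vertex -2.018 4.585 0.897
vertex -2.522 4.92 1.339
vertex -1.9 3.26 2.672
endloop
endfacet
facet normal -0.452 0.382 -0.806
outer loop
vertex -2.522 4.92 1.339
vertex -2.8 4.02 1.068
vertex -3.189 4.728 1.622
endloop
endfacet
facet normal 0.131 0.650 0.749
outer loop
vertex -2.522 4.92 1.339
vertex -3.189 4.728 1.622
vertex -1.9 3.26 2.672
endloop
endfacet
facet normal -0.452 0.383 -0.806
outer loop
vertex -3.189 4.728 1.622
vertex -2.8 4.02 1.068
vertex -3.629 4.122 1.581
endloop
endfacet
facet normal -0.425 0.250 0.870
outer loop
vertex -3.189 4.728 1.622
vertex -3.629 4.122 1.581
vertex -1.9 3.26 2.672
endloop
endfacet
facet normal -0.452 0.382 -0.806
outer loop
vertex -3.629 4.122 1.581
vertex -2.8 4.02 1.068
vertex -3.583 3.456 1.24
endloop
endfacet
facet normal -0.623 -0.390 0.678
outer loop
vertex -3.629 4.122 1.581
vertex -3.583 3.456 1.24
vertex -1.9 3.26 2.672
endloop
endfacet
facet normal -0.452 0.382 -0.806
outer loop
vertex -3.583 3.456 1.24
vertex -2.8 4.02 1.068
vertex -3.078 3.12 0.798
endloop
endfacet
facet normal -0.346 -0.894 0.284
outer loop
vertex -3.583 3.456 1.24
vertex -3.078 3.12 0.798
vertex -1.9 3.26 2.672
endloop
endfacet
facet normal -0.453 0.382 -0.806
outer loop
vertex -3.078 3.12 0.798
vertex -2.8 4.02 1.068
vertex -2.411 3.312 0.514
endloop
endfacet
facet normal 0.244 -0.966 -0.081
outer loop
vertex -3.078 3.12 0.798
vertex -2.411 3.312 0.514
vertex -1.9 3.26 2.672
endloop
endfacet
facet normal -0.452 0.382 -0.806
outer loop
vertex -2.411 3.312 0.514
vertex -2.8 4.02 1.068
vertex -1.971 3.919 0.555
endloop
endfacet
facet normal 0.799 -0.566 -0.203
outer loop
vertex -2.411 3.312 0.514
vertex -1.971 3.919 0.555
vertex -1.9 3.26 2.672
endloop
endfacet
facet normal -0.452 0.382 -0.806
outer loop
vertex -1.971 3.919 0.555
vertex -2.8 4.02 1.068
vertex -2.018 4.585 0.897
endloop
endfacet
facet normal 0.997 0.075 -0.010
outer loop
vertex -1.971 3.919 0.555
vertex -2.018 4.585 0.897
vertex -1.9 3.26 2.672
endloop
endfacet

endsolid
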